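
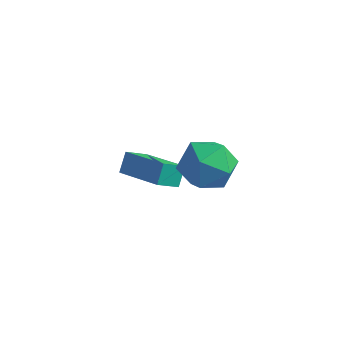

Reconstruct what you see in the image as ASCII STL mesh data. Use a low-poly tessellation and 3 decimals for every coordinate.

solid 
facet normal -0.926 0.248 -0.284
outer loop
vertex -1.843 -2.19 -3.918
vertex -1.915 -1.644 -3.206
vertex -1.456 -1.396 -4.487
endloop
endfacet
facet normal 0.080 -0.606 -0.791
outer loop
vertex 0.415 -1.896 -3.914
vertex -1.843 -2.19 -3.918
vertex -1.456 -1.396 -4.487
endloop
endfacet
facet normal -0.927 0.246 -0.284
outer loop
vertex -1.456 -1.396 -4.487
vertex -1.915 -1.644 -3.206
vertex -1.529 -0.85 -3.776
endloop
endfacet
facet normal 0.368 0.755 -0.542
outer loop
vertex -1.529 -0.85 -3.776
vertex 0.415 -1.896 -3.914
vertex -1.456 -1.396 -4.487
endloop
endfacet
facet normal -0.368 -0.755 0.542
outer loop
vertex -1.843 -2.19 -3.918
vertex -0.044 -2.144 -2.633
vertex -1.915 -1.644 -3.206
endloop
endfacet
facet normal 0.080 -0.607 -0.791
outer loop
vertex 0.029 -2.69 -3.344
vertex -1.843 -2.19 -3.918
vertex 0.415 -1.896 -3.914
endloop
endfacet
facet normal -0.368 -0.755 0.542
outer loop
vertex 0.029 -2.69 -3.344
vertex -0.044 -2.144 -2.633
vertex -1.843 -2.19 -3.918
endloop
endfacet
facet normal -0.080 0.607 0.791
outer loop
vertex -1.915 -1.644 -3.206
vertex -0.044 -2.144 -2.633
vertex -1.529 -0.85 -3.776
endloop
endfacet
facet normal 0.368 0.755 -0.542
outer loop
vertex 0.343 -1.35 -3.202
vertex 0.415 -1.896 -3.914
vertex -1.529 -0.85 -3.776
endloop
endfacet
facet normal -0.081 0.606 0.791
outer loop
vertex -1.529 -0.85 -3.776
vertex -0.044 -2.144 -2.633
vertex 0.343 -1.35 -3.202
endloop
endfacet
facet normal 0.927 -0.247 0.283
outer loop
vertex 0.343 -1.35 -3.202
vertex 0.029 -2.69 -3.344
vertex 0.415 -1.896 -3.914
endloop
endfacet
facet normal 0.926 -0.247 0.285
outer loop
vertex -0.044 -2.144 -2.633
vertex 0.029 -2.69 -3.344
vertex 0.343 -1.35 -3.202
endloop
endfacet
facet normal -0.775 0.518 0.362
outer loop
vertex 2.455 -3.019 0.326
vertex 1.751 -3.708 -0.196
vertex 2.084 -3.935 0.843
endloop
endfacet
facet normal -0.220 0.546 0.809
outer loop
vertex 2.455 -3.019 0.326
vertex 2.084 -3.935 0.843
vertex 3.155 -3.638 0.934
endloop
endfacet
facet normal 0.334 0.825 0.456
outer loop
vertex 2.455 -3.019 0.326
vertex 3.155 -3.638 0.934
vertex 3.483 -3.228 -0.049
endloop
endfacet
facet normal 0.121 0.970 -0.210
outer loop
vertex 2.455 -3.019 0.326
vertex 3.483 -3.228 -0.049
vertex 2.616 -3.271 -0.747
endloop
endfacet
facet normal -0.565 0.780 -0.268
outer loop
vertex 2.455 -3.019 0.326
vertex 2.616 -3.271 -0.747
vertex 1.751 -3.708 -0.196
endloop
endfacet
facet normal -0.050 -0.123 0.991
outer loop
vertex 3.155 -3.638 0.934
vertex 2.084 -3.935 0.843
vertex 2.884 -4.709 0.787
endloop
endfacet
facet normal -0.949 -0.169 0.267
outer loop
vertex 2.084 -3.935 0.843
vertex 1.751 -3.708 -0.196
vertex 2.017 -4.752 0.089
endloop
endfacet
facet normal -0.608 0.257 -0.751
outer loop
vertex 1.751 -3.708 -0.196
vertex 2.616 -3.271 -0.747
vertex 2.345 -4.342 -0.894
endloop
endfacet
facet normal 0.500 0.565 -0.656
outer loop
vertex 2.616 -3.271 -0.747
vertex 3.483 -3.228 -0.049
vertex 3.416 -4.045 -0.803
endloop
endfacet
facet normal 0.846 0.330 0.420
outer loop
vertex 3.483 -3.228 -0.049
vertex 3.155 -3.638 0.934
vertex 3.749 -4.272 0.236
endloop
endfacet
facet normal -0.121 -0.970 0.210
outer loop
vertex 3.045 -4.961 -0.286
vertex 2.884 -4.709 0.787
vertex 2.017 -4.752 0.089
endloop
endfacet
facet normal -0.334 -0.825 -0.456
outer loop
vertex 3.045 -4.961 -0.286
vertex 2.017 -4.752 0.089
vertex 2.345 -4.342 -0.894
endloop
endfacet
facet normal 0.220 -0.546 -0.809
outer loop
vertex 3.045 -4.961 -0.286
vertex 2.345 -4.342 -0.894
vertex 3.416 -4.045 -0.803
endloop
endfacet
facet normal 0.775 -0.518 -0.362
outer loop
vertex 3.045 -4.961 -0.286
vertex 3.416 -4.045 -0.803
vertex 3.749 -4.272 0.236
endloop
endfacet
facet normal 0.565 -0.780 0.268
outer loop
vertex 3.045 -4.961 -0.286
vertex 3.749 -4.272 0.236
vertex 2.884 -4.709 0.787
endloop
endfacet
facet normal -0.500 -0.565 0.656
outer loop
vertex 2.017 -4.752 0.089
vertex 2.884 -4.709 0.787
vertex 2.084 -3.935 0.843
endloop
endfacet
facet normal -0.846 -0.330 -0.420
outer loop
vertex 2.345 -4.342 -0.894
vertex 2.017 -4.752 0.089
vertex 1.751 -3.708 -0.196
endloop
endfacet
facet normal 0.050 0.123 -0.991
outer loop
vertex 3.416 -4.045 -0.803
vertex 2.345 -4.342 -0.894
vertex 2.616 -3.271 -0.747
endloop
endfacet
facet normal 0.949 0.169 -0.267
outer loop
vertex 3.749 -4.272 0.236
vertex 3.416 -4.045 -0.803
vertex 3.483 -3.228 -0.049
endloop
endfacet
facet normal 0.608 -0.257 0.751
outer loop
vertex 2.884 -4.709 0.787
vertex 3.749 -4.272 0.236
vertex 3.155 -3.638 0.934
endloop
endfacet

endsolid


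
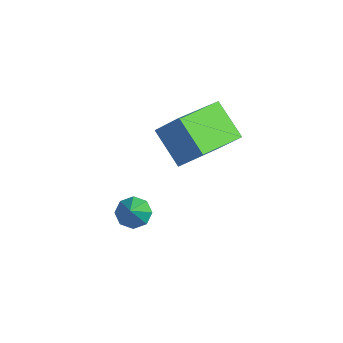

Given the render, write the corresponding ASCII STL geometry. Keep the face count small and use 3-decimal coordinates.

solid 
facet normal -0.431 0.493 -0.756
outer loop
vertex 1.38 -1.502 -2.059
vertex 1.036 -1.171 -1.647
vertex 1.6 -1.096 -1.92
endloop
endfacet
facet normal 0.882 -0.384 -0.274
outer loop
vertex 1.38 -1.502 -2.059
vertex 1.6 -1.096 -1.92
vertex 1.684 -1.909 -0.513
endloop
endfacet
facet normal -0.431 0.492 -0.756
outer loop
vertex 1.6 -1.096 -1.92
vertex 1.036 -1.171 -1.647
vertex 1.489 -0.734 -1.621
endloop
endfacet
facet normal 0.969 0.234 0.077
outer loop
vertex 1.6 -1.096 -1.92
vertex 1.489 -0.734 -1.621
vertex 1.684 -1.909 -0.513
endloop
endfacet
facet normal -0.431 0.492 -0.757
outer loop
vertex 1.489 -0.734 -1.621
vertex 1.036 -1.171 -1.647
vertex 1.113 -0.628 -1.338
endloop
endfacet
facet normal 0.580 0.608 0.543
outer loop
vertex 1.489 -0.734 -1.621
vertex 1.113 -0.628 -1.338
vertex 1.684 -1.909 -0.513
endloop
endfacet
facet normal -0.432 0.492 -0.756
outer loop
vertex 1.113 -0.628 -1.338
vertex 1.036 -1.171 -1.647
vertex 0.692 -0.841 -1.236
endloop
endfacet
facet normal -0.058 0.522 0.851
outer loop
vertex 1.113 -0.628 -1.338
vertex 0.692 -0.841 -1.236
vertex 1.684 -1.909 -0.513
endloop
endfacet
facet normal -0.432 0.492 -0.756
outer loop
vertex 0.692 -0.841 -1.236
vertex 1.036 -1.171 -1.647
vertex 0.473 -1.247 -1.375
endloop
endfacet
facet normal -0.570 0.026 0.821
outer loop
vertex 0.692 -0.841 -1.236
vertex 0.473 -1.247 -1.375
vertex 1.684 -1.909 -0.513
endloop
endfacet
facet normal -0.432 0.492 -0.756
outer loop
vertex 0.473 -1.247 -1.375
vertex 1.036 -1.171 -1.647
vertex 0.584 -1.609 -1.674
endloop
endfacet
facet normal -0.657 -0.590 0.470
outer loop
vertex 0.473 -1.247 -1.375
vertex 0.584 -1.609 -1.674
vertex 1.684 -1.909 -0.513
endloop
endfacet
facet normal -0.431 0.491 -0.757
outer loop
vertex 0.584 -1.609 -1.674
vertex 1.036 -1.171 -1.647
vertex 0.96 -1.715 -1.957
endloop
endfacet
facet normal -0.268 -0.963 0.005
outer loop
vertex 0.584 -1.609 -1.674
vertex 0.96 -1.715 -1.957
vertex 1.684 -1.909 -0.513
endloop
endfacet
facet normal -0.433 0.491 -0.756
outer loop
vertex 0.96 -1.715 -1.957
vertex 1.036 -1.171 -1.647
vertex 1.38 -1.502 -2.059
endloop
endfacet
facet normal 0.371 -0.877 -0.304
outer loop
vertex 0.96 -1.715 -1.957
vertex 1.38 -1.502 -2.059
vertex 1.684 -1.909 -0.513
endloop
endfacet
facet normal -0.789 0.092 0.608
outer loop
vertex 2.04 -0.041 3.437
vertex 1.913 1.882 2.981
vertex 1.221 -0.336 2.419
endloop
endfacet
facet normal 0.064 -0.971 0.230
outer loop
vertex 2.467 -0.482 1.459
vertex 2.04 -0.041 3.437
vertex 1.221 -0.336 2.419
endloop
endfacet
facet normal -0.789 0.092 0.608
outer loop
vertex 1.221 -0.336 2.419
vertex 1.913 1.882 2.981
vertex 1.094 1.586 1.963
endloop
endfacet
facet normal -0.611 -0.221 -0.760
outer loop
vertex 1.094 1.586 1.963
vertex 2.467 -0.482 1.459
vertex 1.221 -0.336 2.419
endloop
endfacet
facet normal 0.611 0.221 0.760
outer loop
vertex 2.04 -0.041 3.437
vertex 3.159 1.736 2.021
vertex 1.913 1.882 2.981
endloop
endfacet
facet normal 0.065 -0.971 0.230
outer loop
vertex 3.286 -0.186 2.477
vertex 2.04 -0.041 3.437
vertex 2.467 -0.482 1.459
endloop
endfacet
facet normal 0.611 0.221 0.760
outer loop
vertex 3.286 -0.186 2.477
vertex 3.159 1.736 2.021
vertex 2.04 -0.041 3.437
endloop
endfacet
facet normal -0.064 0.971 -0.231
outer loop
vertex 1.913 1.882 2.981
vertex 3.159 1.736 2.021
vertex 1.094 1.586 1.963
endloop
endfacet
facet normal -0.611 -0.221 -0.760
outer loop
vertex 2.34 1.441 1.003
vertex 2.467 -0.482 1.459
vertex 1.094 1.586 1.963
endloop
endfacet
facet normal -0.064 0.971 -0.230
outer loop
vertex 1.094 1.586 1.963
vertex 3.159 1.736 2.021
vertex 2.34 1.441 1.003
endloop
endfacet
facet normal 0.789 -0.092 -0.608
outer loop
vertex 2.34 1.441 1.003
vertex 3.286 -0.186 2.477
vertex 2.467 -0.482 1.459
endloop
endfacet
facet normal 0.789 -0.092 -0.608
outer loop
vertex 3.159 1.736 2.021
vertex 3.286 -0.186 2.477
vertex 2.34 1.441 1.003
endloop
endfacet

endsolid


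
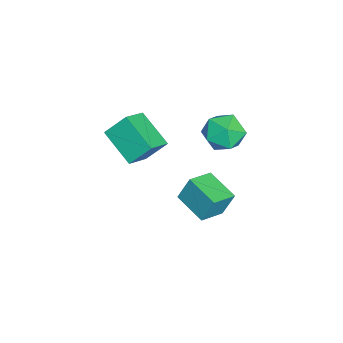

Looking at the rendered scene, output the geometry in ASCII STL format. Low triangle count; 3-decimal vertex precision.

solid 
facet normal -0.579 -0.643 0.501
outer loop
vertex 3.192 -3.95 3.352
vertex 3.041 -2.913 4.508
vertex 1.929 -3.356 2.655
endloop
endfacet
facet normal 0.096 -0.665 -0.741
outer loop
vertex 3.179 -1.967 1.572
vertex 3.192 -3.95 3.352
vertex 1.929 -3.356 2.655
endloop
endfacet
facet normal -0.579 -0.643 0.501
outer loop
vertex 1.929 -3.356 2.655
vertex 3.041 -2.913 4.508
vertex 1.778 -2.32 3.811
endloop
endfacet
facet normal -0.810 0.380 -0.447
outer loop
vertex 1.778 -2.32 3.811
vertex 3.179 -1.967 1.572
vertex 1.929 -3.356 2.655
endloop
endfacet
facet normal 0.810 -0.380 0.447
outer loop
vertex 3.192 -3.95 3.352
vertex 4.291 -1.524 3.425
vertex 3.041 -2.913 4.508
endloop
endfacet
facet normal 0.097 -0.664 -0.741
outer loop
vertex 4.442 -2.56 2.269
vertex 3.192 -3.95 3.352
vertex 3.179 -1.967 1.572
endloop
endfacet
facet normal 0.810 -0.380 0.447
outer loop
vertex 4.442 -2.56 2.269
vertex 4.291 -1.524 3.425
vertex 3.192 -3.95 3.352
endloop
endfacet
facet normal -0.097 0.665 0.741
outer loop
vertex 3.041 -2.913 4.508
vertex 4.291 -1.524 3.425
vertex 1.778 -2.32 3.811
endloop
endfacet
facet normal -0.810 0.380 -0.447
outer loop
vertex 3.028 -0.93 2.728
vertex 3.179 -1.967 1.572
vertex 1.778 -2.32 3.811
endloop
endfacet
facet normal -0.097 0.664 0.741
outer loop
vertex 1.778 -2.32 3.811
vertex 4.291 -1.524 3.425
vertex 3.028 -0.93 2.728
endloop
endfacet
facet normal 0.579 0.643 -0.501
outer loop
vertex 3.028 -0.93 2.728
vertex 4.442 -2.56 2.269
vertex 3.179 -1.967 1.572
endloop
endfacet
facet normal 0.579 0.643 -0.501
outer loop
vertex 4.291 -1.524 3.425
vertex 4.442 -2.56 2.269
vertex 3.028 -0.93 2.728
endloop
endfacet
facet normal -0.443 0.803 0.398
outer loop
vertex 1.091 2.304 2.882
vertex 1.526 2.005 3.97
vertex 2.168 2.722 3.238
endloop
endfacet
facet normal -0.265 0.922 -0.282
outer loop
vertex 1.091 2.304 2.882
vertex 2.168 2.722 3.238
vertex 2.016 2.331 2.104
endloop
endfacet
facet normal -0.589 0.430 -0.685
outer loop
vertex 1.091 2.304 2.882
vertex 2.016 2.331 2.104
vertex 1.28 1.372 2.135
endloop
endfacet
facet normal -0.967 0.007 -0.253
outer loop
vertex 1.091 2.304 2.882
vertex 1.28 1.372 2.135
vertex 0.977 1.171 3.289
endloop
endfacet
facet normal -0.878 0.238 0.416
outer loop
vertex 1.091 2.304 2.882
vertex 0.977 1.171 3.289
vertex 1.526 2.005 3.97
endloop
endfacet
facet normal 0.440 0.829 -0.345
outer loop
vertex 2.016 2.331 2.104
vertex 2.168 2.722 3.238
vertex 3.023 2.049 2.711
endloop
endfacet
facet normal 0.150 0.637 0.756
outer loop
vertex 2.168 2.722 3.238
vertex 1.526 2.005 3.97
vertex 2.72 1.848 3.865
endloop
endfacet
facet normal -0.552 -0.279 0.786
outer loop
vertex 1.526 2.005 3.97
vertex 0.977 1.171 3.289
vertex 1.984 0.889 3.896
endloop
endfacet
facet normal -0.697 -0.653 -0.297
outer loop
vertex 0.977 1.171 3.289
vertex 1.28 1.372 2.135
vertex 1.832 0.498 2.762
endloop
endfacet
facet normal -0.083 0.032 -0.996
outer loop
vertex 1.28 1.372 2.135
vertex 2.016 2.331 2.104
vertex 2.474 1.215 2.03
endloop
endfacet
facet normal 0.967 -0.007 0.253
outer loop
vertex 2.909 0.916 3.118
vertex 3.023 2.049 2.711
vertex 2.72 1.848 3.865
endloop
endfacet
facet normal 0.589 -0.430 0.685
outer loop
vertex 2.909 0.916 3.118
vertex 2.72 1.848 3.865
vertex 1.984 0.889 3.896
endloop
endfacet
facet normal 0.265 -0.922 0.282
outer loop
vertex 2.909 0.916 3.118
vertex 1.984 0.889 3.896
vertex 1.832 0.498 2.762
endloop
endfacet
facet normal 0.443 -0.803 -0.398
outer loop
vertex 2.909 0.916 3.118
vertex 1.832 0.498 2.762
vertex 2.474 1.215 2.03
endloop
endfacet
facet normal 0.878 -0.238 -0.416
outer loop
vertex 2.909 0.916 3.118
vertex 2.474 1.215 2.03
vertex 3.023 2.049 2.711
endloop
endfacet
facet normal 0.697 0.653 0.297
outer loop
vertex 2.72 1.848 3.865
vertex 3.023 2.049 2.711
vertex 2.168 2.722 3.238
endloop
endfacet
facet normal 0.083 -0.032 0.996
outer loop
vertex 1.984 0.889 3.896
vertex 2.72 1.848 3.865
vertex 1.526 2.005 3.97
endloop
endfacet
facet normal -0.440 -0.829 0.345
outer loop
vertex 1.832 0.498 2.762
vertex 1.984 0.889 3.896
vertex 0.977 1.171 3.289
endloop
endfacet
facet normal -0.150 -0.637 -0.756
outer loop
vertex 2.474 1.215 2.03
vertex 1.832 0.498 2.762
vertex 1.28 1.372 2.135
endloop
endfacet
facet normal 0.552 0.279 -0.786
outer loop
vertex 3.023 2.049 2.711
vertex 2.474 1.215 2.03
vertex 2.016 2.331 2.104
endloop
endfacet
facet normal -0.649 -0.711 0.269
outer loop
vertex 1.666 -0.06 -1.212
vertex 0.519 0.832 -1.623
vertex 1.721 -0.651 -2.644
endloop
endfacet
facet normal 0.760 -0.590 0.273
outer loop
vertex 2.961 0.708 -3.157
vertex 1.666 -0.06 -1.212
vertex 1.721 -0.651 -2.644
endloop
endfacet
facet normal -0.649 -0.711 0.269
outer loop
vertex 1.721 -0.651 -2.644
vertex 0.519 0.832 -1.623
vertex 0.574 0.241 -3.055
endloop
endfacet
facet normal 0.035 -0.381 -0.924
outer loop
vertex 0.574 0.241 -3.055
vertex 2.961 0.708 -3.157
vertex 1.721 -0.651 -2.644
endloop
endfacet
facet normal -0.035 0.381 0.924
outer loop
vertex 1.666 -0.06 -1.212
vertex 1.759 2.191 -2.136
vertex 0.519 0.832 -1.623
endloop
endfacet
facet normal 0.760 -0.590 0.273
outer loop
vertex 2.906 1.299 -1.725
vertex 1.666 -0.06 -1.212
vertex 2.961 0.708 -3.157
endloop
endfacet
facet normal -0.035 0.381 0.924
outer loop
vertex 2.906 1.299 -1.725
vertex 1.759 2.191 -2.136
vertex 1.666 -0.06 -1.212
endloop
endfacet
facet normal -0.760 0.590 -0.273
outer loop
vertex 0.519 0.832 -1.623
vertex 1.759 2.191 -2.136
vertex 0.574 0.241 -3.055
endloop
endfacet
facet normal 0.035 -0.381 -0.924
outer loop
vertex 1.814 1.6 -3.568
vertex 2.961 0.708 -3.157
vertex 0.574 0.241 -3.055
endloop
endfacet
facet normal -0.760 0.590 -0.273
outer loop
vertex 0.574 0.241 -3.055
vertex 1.759 2.191 -2.136
vertex 1.814 1.6 -3.568
endloop
endfacet
facet normal 0.649 0.711 -0.269
outer loop
vertex 1.814 1.6 -3.568
vertex 2.906 1.299 -1.725
vertex 2.961 0.708 -3.157
endloop
endfacet
facet normal 0.649 0.711 -0.269
outer loop
vertex 1.759 2.191 -2.136
vertex 2.906 1.299 -1.725
vertex 1.814 1.6 -3.568
endloop
endfacet

endsolid


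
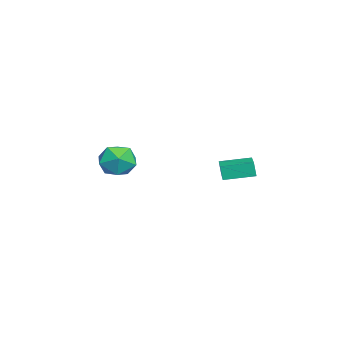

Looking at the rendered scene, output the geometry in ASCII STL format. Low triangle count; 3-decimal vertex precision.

solid 
facet normal 0.405 0.149 0.902
outer loop
vertex -0.819 -3.194 -2.914
vertex -0.592 -4.293 -2.835
vertex 0.164 -3.594 -3.29
endloop
endfacet
facet normal 0.483 0.726 0.490
outer loop
vertex -0.819 -3.194 -2.914
vertex 0.164 -3.594 -3.29
vertex -0.394 -2.82 -3.887
endloop
endfacet
facet normal -0.167 0.943 0.289
outer loop
vertex -0.819 -3.194 -2.914
vertex -0.394 -2.82 -3.887
vertex -1.494 -3.041 -3.802
endloop
endfacet
facet normal -0.646 0.500 0.577
outer loop
vertex -0.819 -3.194 -2.914
vertex -1.494 -3.041 -3.802
vertex -1.616 -3.951 -3.151
endloop
endfacet
facet normal -0.292 0.008 0.956
outer loop
vertex -0.819 -3.194 -2.914
vertex -1.616 -3.951 -3.151
vertex -0.592 -4.293 -2.835
endloop
endfacet
facet normal 0.841 0.532 -0.096
outer loop
vertex -0.394 -2.82 -3.887
vertex 0.164 -3.594 -3.29
vertex 0.096 -3.689 -4.409
endloop
endfacet
facet normal 0.715 -0.402 0.572
outer loop
vertex 0.164 -3.594 -3.29
vertex -0.592 -4.293 -2.835
vertex -0.026 -4.599 -3.758
endloop
endfacet
facet normal -0.413 -0.629 0.659
outer loop
vertex -0.592 -4.293 -2.835
vertex -1.616 -3.951 -3.151
vertex -1.126 -4.82 -3.673
endloop
endfacet
facet normal -0.985 0.165 0.046
outer loop
vertex -1.616 -3.951 -3.151
vertex -1.494 -3.041 -3.802
vertex -1.684 -4.046 -4.27
endloop
endfacet
facet normal -0.210 0.882 -0.421
outer loop
vertex -1.494 -3.041 -3.802
vertex -0.394 -2.82 -3.887
vertex -0.928 -3.347 -4.725
endloop
endfacet
facet normal 0.646 -0.500 -0.577
outer loop
vertex -0.701 -4.446 -4.646
vertex 0.096 -3.689 -4.409
vertex -0.026 -4.599 -3.758
endloop
endfacet
facet normal 0.167 -0.943 -0.289
outer loop
vertex -0.701 -4.446 -4.646
vertex -0.026 -4.599 -3.758
vertex -1.126 -4.82 -3.673
endloop
endfacet
facet normal -0.483 -0.726 -0.490
outer loop
vertex -0.701 -4.446 -4.646
vertex -1.126 -4.82 -3.673
vertex -1.684 -4.046 -4.27
endloop
endfacet
facet normal -0.405 -0.149 -0.902
outer loop
vertex -0.701 -4.446 -4.646
vertex -1.684 -4.046 -4.27
vertex -0.928 -3.347 -4.725
endloop
endfacet
facet normal 0.292 -0.008 -0.956
outer loop
vertex -0.701 -4.446 -4.646
vertex -0.928 -3.347 -4.725
vertex 0.096 -3.689 -4.409
endloop
endfacet
facet normal 0.985 -0.165 -0.046
outer loop
vertex -0.026 -4.599 -3.758
vertex 0.096 -3.689 -4.409
vertex 0.164 -3.594 -3.29
endloop
endfacet
facet normal 0.210 -0.882 0.421
outer loop
vertex -1.126 -4.82 -3.673
vertex -0.026 -4.599 -3.758
vertex -0.592 -4.293 -2.835
endloop
endfacet
facet normal -0.841 -0.532 0.096
outer loop
vertex -1.684 -4.046 -4.27
vertex -1.126 -4.82 -3.673
vertex -1.616 -3.951 -3.151
endloop
endfacet
facet normal -0.715 0.402 -0.572
outer loop
vertex -0.928 -3.347 -4.725
vertex -1.684 -4.046 -4.27
vertex -1.494 -3.041 -3.802
endloop
endfacet
facet normal 0.413 0.629 -0.659
outer loop
vertex 0.096 -3.689 -4.409
vertex -0.928 -3.347 -4.725
vertex -0.394 -2.82 -3.887
endloop
endfacet
facet normal -0.974 -0.154 -0.165
outer loop
vertex 0.53 1.336 -3.076
vertex 0.245 2.894 -2.848
vertex 0.646 1.478 -3.896
endloop
endfacet
facet normal 0.178 -0.974 -0.143
outer loop
vertex 2.215 1.726 -3.632
vertex 0.53 1.336 -3.076
vertex 0.646 1.478 -3.896
endloop
endfacet
facet normal -0.974 -0.154 -0.164
outer loop
vertex 0.646 1.478 -3.896
vertex 0.245 2.894 -2.848
vertex 0.361 3.035 -3.668
endloop
endfacet
facet normal 0.138 0.168 -0.976
outer loop
vertex 0.361 3.035 -3.668
vertex 2.215 1.726 -3.632
vertex 0.646 1.478 -3.896
endloop
endfacet
facet normal -0.138 -0.168 0.976
outer loop
vertex 0.53 1.336 -3.076
vertex 1.814 3.142 -2.584
vertex 0.245 2.894 -2.848
endloop
endfacet
facet normal 0.178 -0.974 -0.142
outer loop
vertex 2.099 1.585 -2.812
vertex 0.53 1.336 -3.076
vertex 2.215 1.726 -3.632
endloop
endfacet
facet normal -0.138 -0.168 0.976
outer loop
vertex 2.099 1.585 -2.812
vertex 1.814 3.142 -2.584
vertex 0.53 1.336 -3.076
endloop
endfacet
facet normal -0.178 0.974 0.142
outer loop
vertex 0.245 2.894 -2.848
vertex 1.814 3.142 -2.584
vertex 0.361 3.035 -3.668
endloop
endfacet
facet normal 0.138 0.168 -0.976
outer loop
vertex 1.93 3.284 -3.404
vertex 2.215 1.726 -3.632
vertex 0.361 3.035 -3.668
endloop
endfacet
facet normal -0.179 0.973 0.143
outer loop
vertex 0.361 3.035 -3.668
vertex 1.814 3.142 -2.584
vertex 1.93 3.284 -3.404
endloop
endfacet
facet normal 0.974 0.154 0.164
outer loop
vertex 1.93 3.284 -3.404
vertex 2.099 1.585 -2.812
vertex 2.215 1.726 -3.632
endloop
endfacet
facet normal 0.974 0.154 0.165
outer loop
vertex 1.814 3.142 -2.584
vertex 2.099 1.585 -2.812
vertex 1.93 3.284 -3.404
endloop
endfacet

endsolid


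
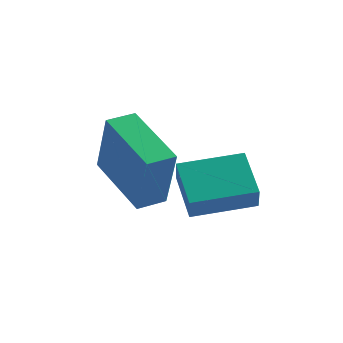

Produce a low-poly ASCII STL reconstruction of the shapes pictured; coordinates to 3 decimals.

solid 
facet normal -0.680 -0.732 -0.044
outer loop
vertex -1.343 -1.826 2.93
vertex -2.763 -0.548 3.586
vertex -1.754 -1.333 1.078
endloop
endfacet
facet normal 0.703 -0.632 -0.324
outer loop
vertex -1.197 -0.732 1.114
vertex -1.343 -1.826 2.93
vertex -1.754 -1.333 1.078
endloop
endfacet
facet normal -0.680 -0.732 -0.044
outer loop
vertex -1.754 -1.333 1.078
vertex -2.763 -0.548 3.586
vertex -3.174 -0.055 1.734
endloop
endfacet
facet normal -0.210 0.251 -0.945
outer loop
vertex -3.174 -0.055 1.734
vertex -1.197 -0.732 1.114
vertex -1.754 -1.333 1.078
endloop
endfacet
facet normal 0.210 -0.251 0.945
outer loop
vertex -1.343 -1.826 2.93
vertex -2.206 0.053 3.622
vertex -2.763 -0.548 3.586
endloop
endfacet
facet normal 0.703 -0.632 -0.324
outer loop
vertex -0.786 -1.225 2.966
vertex -1.343 -1.826 2.93
vertex -1.197 -0.732 1.114
endloop
endfacet
facet normal 0.210 -0.251 0.945
outer loop
vertex -0.786 -1.225 2.966
vertex -2.206 0.053 3.622
vertex -1.343 -1.826 2.93
endloop
endfacet
facet normal -0.703 0.632 0.324
outer loop
vertex -2.763 -0.548 3.586
vertex -2.206 0.053 3.622
vertex -3.174 -0.055 1.734
endloop
endfacet
facet normal -0.210 0.251 -0.945
outer loop
vertex -2.617 0.546 1.77
vertex -1.197 -0.732 1.114
vertex -3.174 -0.055 1.734
endloop
endfacet
facet normal -0.703 0.632 0.324
outer loop
vertex -3.174 -0.055 1.734
vertex -2.206 0.053 3.622
vertex -2.617 0.546 1.77
endloop
endfacet
facet normal 0.680 0.732 0.044
outer loop
vertex -2.617 0.546 1.77
vertex -0.786 -1.225 2.966
vertex -1.197 -0.732 1.114
endloop
endfacet
facet normal 0.680 0.732 0.044
outer loop
vertex -2.206 0.053 3.622
vertex -0.786 -1.225 2.966
vertex -2.617 0.546 1.77
endloop
endfacet
facet normal -0.446 0.741 0.502
outer loop
vertex -1.276 0.403 1.808
vertex 0.272 1.191 2.02
vertex -1.395 0.836 1.063
endloop
endfacet
facet normal -0.884 -0.451 -0.121
outer loop
vertex -0.752 -0.231 0.34
vertex -1.276 0.403 1.808
vertex -1.395 0.836 1.063
endloop
endfacet
facet normal -0.446 0.741 0.502
outer loop
vertex -1.395 0.836 1.063
vertex 0.272 1.191 2.02
vertex 0.153 1.624 1.275
endloop
endfacet
facet normal -0.136 0.498 -0.856
outer loop
vertex 0.153 1.624 1.275
vertex -0.752 -0.231 0.34
vertex -1.395 0.836 1.063
endloop
endfacet
facet normal 0.136 -0.498 0.856
outer loop
vertex -1.276 0.403 1.808
vertex 0.915 0.124 1.297
vertex 0.272 1.191 2.02
endloop
endfacet
facet normal -0.884 -0.451 -0.121
outer loop
vertex -0.633 -0.664 1.085
vertex -1.276 0.403 1.808
vertex -0.752 -0.231 0.34
endloop
endfacet
facet normal 0.136 -0.498 0.856
outer loop
vertex -0.633 -0.664 1.085
vertex 0.915 0.124 1.297
vertex -1.276 0.403 1.808
endloop
endfacet
facet normal 0.884 0.451 0.121
outer loop
vertex 0.272 1.191 2.02
vertex 0.915 0.124 1.297
vertex 0.153 1.624 1.275
endloop
endfacet
facet normal -0.136 0.498 -0.856
outer loop
vertex 0.796 0.557 0.552
vertex -0.752 -0.231 0.34
vertex 0.153 1.624 1.275
endloop
endfacet
facet normal 0.884 0.451 0.121
outer loop
vertex 0.153 1.624 1.275
vertex 0.915 0.124 1.297
vertex 0.796 0.557 0.552
endloop
endfacet
facet normal 0.446 -0.741 -0.502
outer loop
vertex 0.796 0.557 0.552
vertex -0.633 -0.664 1.085
vertex -0.752 -0.231 0.34
endloop
endfacet
facet normal 0.446 -0.741 -0.502
outer loop
vertex 0.915 0.124 1.297
vertex -0.633 -0.664 1.085
vertex 0.796 0.557 0.552
endloop
endfacet

endsolid


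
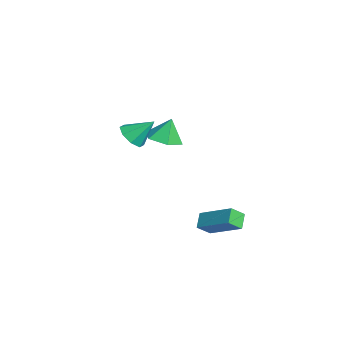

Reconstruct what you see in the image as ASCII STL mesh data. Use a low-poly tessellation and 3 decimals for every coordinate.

solid 
facet normal -0.653 -0.590 -0.475
outer loop
vertex 2.096 1.202 -4.236
vertex 1.44 1.49 -3.691
vertex 1.907 1.885 -4.824
endloop
endfacet
facet normal 0.729 -0.320 -0.606
outer loop
vertex 3.22 3.07 -3.869
vertex 2.096 1.202 -4.236
vertex 1.907 1.885 -4.824
endloop
endfacet
facet normal -0.653 -0.590 -0.475
outer loop
vertex 1.907 1.885 -4.824
vertex 1.44 1.49 -3.691
vertex 1.251 2.173 -4.279
endloop
endfacet
facet normal -0.205 0.742 -0.639
outer loop
vertex 1.251 2.173 -4.279
vertex 3.22 3.07 -3.869
vertex 1.907 1.885 -4.824
endloop
endfacet
facet normal 0.205 -0.742 0.639
outer loop
vertex 2.096 1.202 -4.236
vertex 2.753 2.675 -2.736
vertex 1.44 1.49 -3.691
endloop
endfacet
facet normal 0.729 -0.320 -0.606
outer loop
vertex 3.409 2.387 -3.281
vertex 2.096 1.202 -4.236
vertex 3.22 3.07 -3.869
endloop
endfacet
facet normal 0.205 -0.742 0.639
outer loop
vertex 3.409 2.387 -3.281
vertex 2.753 2.675 -2.736
vertex 2.096 1.202 -4.236
endloop
endfacet
facet normal -0.729 0.320 0.606
outer loop
vertex 1.44 1.49 -3.691
vertex 2.753 2.675 -2.736
vertex 1.251 2.173 -4.279
endloop
endfacet
facet normal -0.205 0.742 -0.639
outer loop
vertex 2.564 3.358 -3.324
vertex 3.22 3.07 -3.869
vertex 1.251 2.173 -4.279
endloop
endfacet
facet normal -0.729 0.320 0.606
outer loop
vertex 1.251 2.173 -4.279
vertex 2.753 2.675 -2.736
vertex 2.564 3.358 -3.324
endloop
endfacet
facet normal 0.653 0.590 0.475
outer loop
vertex 2.564 3.358 -3.324
vertex 3.409 2.387 -3.281
vertex 3.22 3.07 -3.869
endloop
endfacet
facet normal 0.653 0.590 0.475
outer loop
vertex 2.753 2.675 -2.736
vertex 3.409 2.387 -3.281
vertex 2.564 3.358 -3.324
endloop
endfacet
facet normal -0.194 -0.702 -0.685
outer loop
vertex 2.212 -2.251 2.392
vertex 1.754 -1.741 1.999
vertex 2.52 -1.934 1.98
endloop
endfacet
facet normal 0.833 -0.103 0.543
outer loop
vertex 2.212 -2.251 2.392
vertex 2.52 -1.934 1.98
vertex 2.026 -0.759 2.961
endloop
endfacet
facet normal -0.194 -0.700 -0.687
outer loop
vertex 2.52 -1.934 1.98
vertex 1.754 -1.741 1.999
vertex 2.38 -1.503 1.58
endloop
endfacet
facet normal 0.935 0.351 0.051
outer loop
vertex 2.52 -1.934 1.98
vertex 2.38 -1.503 1.58
vertex 2.026 -0.759 2.961
endloop
endfacet
facet normal -0.194 -0.700 -0.687
outer loop
vertex 2.38 -1.503 1.58
vertex 1.754 -1.741 1.999
vertex 1.874 -1.211 1.425
endloop
endfacet
facet normal 0.543 0.789 -0.286
outer loop
vertex 2.38 -1.503 1.58
vertex 1.874 -1.211 1.425
vertex 2.026 -0.759 2.961
endloop
endfacet
facet normal -0.194 -0.700 -0.687
outer loop
vertex 1.874 -1.211 1.425
vertex 1.754 -1.741 1.999
vertex 1.297 -1.23 1.607
endloop
endfacet
facet normal -0.117 0.956 -0.270
outer loop
vertex 1.874 -1.211 1.425
vertex 1.297 -1.23 1.607
vertex 2.026 -0.759 2.961
endloop
endfacet
facet normal -0.195 -0.701 -0.686
outer loop
vertex 1.297 -1.23 1.607
vertex 1.754 -1.741 1.999
vertex 0.989 -1.547 2.018
endloop
endfacet
facet normal -0.653 0.752 0.090
outer loop
vertex 1.297 -1.23 1.607
vertex 0.989 -1.547 2.018
vertex 2.026 -0.759 2.961
endloop
endfacet
facet normal -0.195 -0.701 -0.686
outer loop
vertex 0.989 -1.547 2.018
vertex 1.754 -1.741 1.999
vertex 1.129 -1.978 2.419
endloop
endfacet
facet normal -0.756 0.297 0.583
outer loop
vertex 0.989 -1.547 2.018
vertex 1.129 -1.978 2.419
vertex 2.026 -0.759 2.961
endloop
endfacet
facet normal -0.195 -0.701 -0.686
outer loop
vertex 1.129 -1.978 2.419
vertex 1.754 -1.741 1.999
vertex 1.635 -2.27 2.573
endloop
endfacet
facet normal -0.363 -0.143 0.921
outer loop
vertex 1.129 -1.978 2.419
vertex 1.635 -2.27 2.573
vertex 2.026 -0.759 2.961
endloop
endfacet
facet normal -0.192 -0.701 -0.686
outer loop
vertex 1.635 -2.27 2.573
vertex 1.754 -1.741 1.999
vertex 2.212 -2.251 2.392
endloop
endfacet
facet normal 0.294 -0.308 0.905
outer loop
vertex 1.635 -2.27 2.573
vertex 2.212 -2.251 2.392
vertex 2.026 -0.759 2.961
endloop
endfacet
facet normal 0.077 -0.315 -0.946
outer loop
vertex -0.274 0.325 0.103
vertex -1.25 0.336 0.02
vertex -0.73 1.136 -0.204
endloop
endfacet
facet normal 0.694 0.561 0.450
outer loop
vertex -0.274 0.325 0.103
vertex -0.73 1.136 -0.204
vertex -1.35 0.744 1.24
endloop
endfacet
facet normal 0.078 -0.315 -0.946
outer loop
vertex -0.73 1.136 -0.204
vertex -1.25 0.336 0.02
vertex -1.706 1.148 -0.288
endloop
endfacet
facet normal -0.010 0.966 0.258
outer loop
vertex -0.73 1.136 -0.204
vertex -1.706 1.148 -0.288
vertex -1.35 0.744 1.24
endloop
endfacet
facet normal 0.076 -0.316 -0.946
outer loop
vertex -1.706 1.148 -0.288
vertex -1.25 0.336 0.02
vertex -2.227 0.348 -0.063
endloop
endfacet
facet normal -0.747 0.579 0.327
outer loop
vertex -1.706 1.148 -0.288
vertex -2.227 0.348 -0.063
vertex -1.35 0.744 1.24
endloop
endfacet
facet normal 0.076 -0.315 -0.946
outer loop
vertex -2.227 0.348 -0.063
vertex -1.25 0.336 0.02
vertex -1.771 -0.463 0.244
endloop
endfacet
facet normal -0.779 -0.215 0.589
outer loop
vertex -2.227 0.348 -0.063
vertex -1.771 -0.463 0.244
vertex -1.35 0.744 1.24
endloop
endfacet
facet normal 0.078 -0.316 -0.946
outer loop
vertex -1.771 -0.463 0.244
vertex -1.25 0.336 0.02
vertex -0.795 -0.475 0.328
endloop
endfacet
facet normal -0.075 -0.619 0.782
outer loop
vertex -1.771 -0.463 0.244
vertex -0.795 -0.475 0.328
vertex -1.35 0.744 1.24
endloop
endfacet
facet normal 0.077 -0.316 -0.946
outer loop
vertex -0.795 -0.475 0.328
vertex -1.25 0.336 0.02
vertex -0.274 0.325 0.103
endloop
endfacet
facet normal 0.663 -0.231 0.712
outer loop
vertex -0.795 -0.475 0.328
vertex -0.274 0.325 0.103
vertex -1.35 0.744 1.24
endloop
endfacet

endsolid


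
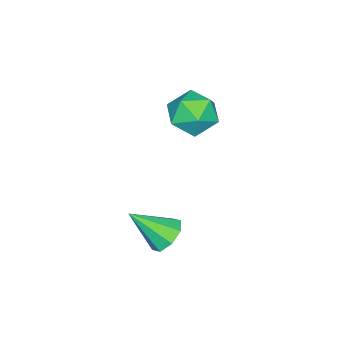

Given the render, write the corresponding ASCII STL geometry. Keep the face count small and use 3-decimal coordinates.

solid 
facet normal -0.951 -0.280 0.134
outer loop
vertex -4.044 -2.912 3.418
vertex -3.777 -4.042 2.952
vertex -3.666 -3.83 4.18
endloop
endfacet
facet normal -0.756 0.204 0.621
outer loop
vertex -4.044 -2.912 3.418
vertex -3.666 -3.83 4.18
vertex -3.226 -2.669 4.334
endloop
endfacet
facet normal -0.545 0.792 0.276
outer loop
vertex -4.044 -2.912 3.418
vertex -3.226 -2.669 4.334
vertex -3.065 -2.163 3.201
endloop
endfacet
facet normal -0.608 0.671 -0.424
outer loop
vertex -4.044 -2.912 3.418
vertex -3.065 -2.163 3.201
vertex -3.406 -3.011 2.347
endloop
endfacet
facet normal -0.859 0.008 -0.512
outer loop
vertex -4.044 -2.912 3.418
vertex -3.406 -3.011 2.347
vertex -3.777 -4.042 2.952
endloop
endfacet
facet normal -0.196 -0.056 0.979
outer loop
vertex -3.226 -2.669 4.334
vertex -3.666 -3.83 4.18
vertex -2.454 -3.649 4.433
endloop
endfacet
facet normal -0.510 -0.838 0.191
outer loop
vertex -3.666 -3.83 4.18
vertex -3.777 -4.042 2.952
vertex -2.795 -4.497 3.579
endloop
endfacet
facet normal -0.362 -0.371 -0.855
outer loop
vertex -3.777 -4.042 2.952
vertex -3.406 -3.011 2.347
vertex -2.634 -3.991 2.446
endloop
endfacet
facet normal 0.044 0.700 -0.713
outer loop
vertex -3.406 -3.011 2.347
vertex -3.065 -2.163 3.201
vertex -2.194 -2.83 2.6
endloop
endfacet
facet normal 0.146 0.895 0.421
outer loop
vertex -3.065 -2.163 3.201
vertex -3.226 -2.669 4.334
vertex -2.083 -2.618 3.828
endloop
endfacet
facet normal 0.608 -0.671 0.424
outer loop
vertex -1.816 -3.748 3.362
vertex -2.454 -3.649 4.433
vertex -2.795 -4.497 3.579
endloop
endfacet
facet normal 0.545 -0.792 -0.276
outer loop
vertex -1.816 -3.748 3.362
vertex -2.795 -4.497 3.579
vertex -2.634 -3.991 2.446
endloop
endfacet
facet normal 0.756 -0.204 -0.621
outer loop
vertex -1.816 -3.748 3.362
vertex -2.634 -3.991 2.446
vertex -2.194 -2.83 2.6
endloop
endfacet
facet normal 0.951 0.280 -0.134
outer loop
vertex -1.816 -3.748 3.362
vertex -2.194 -2.83 2.6
vertex -2.083 -2.618 3.828
endloop
endfacet
facet normal 0.859 -0.008 0.512
outer loop
vertex -1.816 -3.748 3.362
vertex -2.083 -2.618 3.828
vertex -2.454 -3.649 4.433
endloop
endfacet
facet normal -0.044 -0.700 0.713
outer loop
vertex -2.795 -4.497 3.579
vertex -2.454 -3.649 4.433
vertex -3.666 -3.83 4.18
endloop
endfacet
facet normal -0.146 -0.895 -0.421
outer loop
vertex -2.634 -3.991 2.446
vertex -2.795 -4.497 3.579
vertex -3.777 -4.042 2.952
endloop
endfacet
facet normal 0.196 0.056 -0.979
outer loop
vertex -2.194 -2.83 2.6
vertex -2.634 -3.991 2.446
vertex -3.406 -3.011 2.347
endloop
endfacet
facet normal 0.510 0.838 -0.191
outer loop
vertex -2.083 -2.618 3.828
vertex -2.194 -2.83 2.6
vertex -3.065 -2.163 3.201
endloop
endfacet
facet normal 0.362 0.371 0.855
outer loop
vertex -2.454 -3.649 4.433
vertex -2.083 -2.618 3.828
vertex -3.226 -2.669 4.334
endloop
endfacet
facet normal -0.331 0.667 -0.667
outer loop
vertex 2.602 -2.171 -0.699
vertex 2.009 -1.833 -0.067
vertex 2.886 -1.644 -0.313
endloop
endfacet
facet normal 0.917 -0.337 -0.215
outer loop
vertex 2.602 -2.171 -0.699
vertex 2.886 -1.644 -0.313
vertex 2.691 -3.207 1.307
endloop
endfacet
facet normal -0.331 0.667 -0.667
outer loop
vertex 2.886 -1.644 -0.313
vertex 2.009 -1.833 -0.067
vertex 2.656 -1.228 0.217
endloop
endfacet
facet normal 0.946 0.169 0.277
outer loop
vertex 2.886 -1.644 -0.313
vertex 2.656 -1.228 0.217
vertex 2.691 -3.207 1.307
endloop
endfacet
facet normal -0.331 0.667 -0.668
outer loop
vertex 2.656 -1.228 0.217
vertex 2.009 -1.833 -0.067
vertex 2.048 -1.166 0.58
endloop
endfacet
facet normal 0.495 0.426 0.757
outer loop
vertex 2.656 -1.228 0.217
vertex 2.048 -1.166 0.58
vertex 2.691 -3.207 1.307
endloop
endfacet
facet normal -0.331 0.667 -0.667
outer loop
vertex 2.048 -1.166 0.58
vertex 2.009 -1.833 -0.067
vertex 1.416 -1.495 0.565
endloop
endfacet
facet normal -0.170 0.283 0.944
outer loop
vertex 2.048 -1.166 0.58
vertex 1.416 -1.495 0.565
vertex 2.691 -3.207 1.307
endloop
endfacet
facet normal -0.330 0.668 -0.667
outer loop
vertex 1.416 -1.495 0.565
vertex 2.009 -1.833 -0.067
vertex 1.132 -2.021 0.179
endloop
endfacet
facet normal -0.662 -0.177 0.728
outer loop
vertex 1.416 -1.495 0.565
vertex 1.132 -2.021 0.179
vertex 2.691 -3.207 1.307
endloop
endfacet
facet normal -0.330 0.668 -0.667
outer loop
vertex 1.132 -2.021 0.179
vertex 2.009 -1.833 -0.067
vertex 1.362 -2.437 -0.351
endloop
endfacet
facet normal -0.691 -0.683 0.236
outer loop
vertex 1.132 -2.021 0.179
vertex 1.362 -2.437 -0.351
vertex 2.691 -3.207 1.307
endloop
endfacet
facet normal -0.331 0.668 -0.667
outer loop
vertex 1.362 -2.437 -0.351
vertex 2.009 -1.833 -0.067
vertex 1.971 -2.499 -0.715
endloop
endfacet
facet normal -0.241 -0.940 -0.243
outer loop
vertex 1.362 -2.437 -0.351
vertex 1.971 -2.499 -0.715
vertex 2.691 -3.207 1.307
endloop
endfacet
facet normal -0.330 0.668 -0.667
outer loop
vertex 1.971 -2.499 -0.715
vertex 2.009 -1.833 -0.067
vertex 2.602 -2.171 -0.699
endloop
endfacet
facet normal 0.425 -0.796 -0.430
outer loop
vertex 1.971 -2.499 -0.715
vertex 2.602 -2.171 -0.699
vertex 2.691 -3.207 1.307
endloop
endfacet

endsolid


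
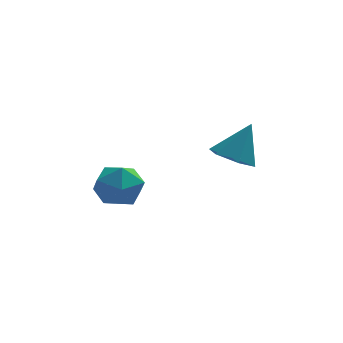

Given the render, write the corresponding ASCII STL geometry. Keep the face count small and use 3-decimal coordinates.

solid 
facet normal 0.012 0.953 0.301
outer loop
vertex -2.056 0.988 1.656
vertex -2.343 0.787 2.303
vertex -1.612 0.806 2.214
endloop
endfacet
facet normal 0.540 0.826 -0.161
outer loop
vertex -2.056 0.988 1.656
vertex -1.612 0.806 2.214
vertex -1.46 0.574 1.533
endloop
endfacet
facet normal 0.251 0.589 -0.768
outer loop
vertex -2.056 0.988 1.656
vertex -1.46 0.574 1.533
vertex -2.096 0.411 1.2
endloop
endfacet
facet normal -0.457 0.571 -0.682
outer loop
vertex -2.056 0.988 1.656
vertex -2.096 0.411 1.2
vertex -2.642 0.543 1.676
endloop
endfacet
facet normal -0.605 0.796 -0.021
outer loop
vertex -2.056 0.988 1.656
vertex -2.642 0.543 1.676
vertex -2.343 0.787 2.303
endloop
endfacet
facet normal 0.946 0.304 0.108
outer loop
vertex -1.46 0.574 1.533
vertex -1.612 0.806 2.214
vertex -1.378 0.117 2.104
endloop
endfacet
facet normal 0.091 0.511 0.855
outer loop
vertex -1.612 0.806 2.214
vertex -2.343 0.787 2.303
vertex -1.924 0.249 2.58
endloop
endfacet
facet normal -0.908 0.254 0.334
outer loop
vertex -2.343 0.787 2.303
vertex -2.642 0.543 1.676
vertex -2.56 0.086 2.247
endloop
endfacet
facet normal -0.668 -0.109 -0.736
outer loop
vertex -2.642 0.543 1.676
vertex -2.096 0.411 1.2
vertex -2.408 -0.146 1.566
endloop
endfacet
facet normal 0.478 -0.078 -0.875
outer loop
vertex -2.096 0.411 1.2
vertex -1.46 0.574 1.533
vertex -1.677 -0.127 1.477
endloop
endfacet
facet normal 0.457 -0.571 0.682
outer loop
vertex -1.964 -0.328 2.124
vertex -1.378 0.117 2.104
vertex -1.924 0.249 2.58
endloop
endfacet
facet normal -0.251 -0.589 0.768
outer loop
vertex -1.964 -0.328 2.124
vertex -1.924 0.249 2.58
vertex -2.56 0.086 2.247
endloop
endfacet
facet normal -0.540 -0.826 0.161
outer loop
vertex -1.964 -0.328 2.124
vertex -2.56 0.086 2.247
vertex -2.408 -0.146 1.566
endloop
endfacet
facet normal -0.012 -0.953 -0.301
outer loop
vertex -1.964 -0.328 2.124
vertex -2.408 -0.146 1.566
vertex -1.677 -0.127 1.477
endloop
endfacet
facet normal 0.605 -0.796 0.021
outer loop
vertex -1.964 -0.328 2.124
vertex -1.677 -0.127 1.477
vertex -1.378 0.117 2.104
endloop
endfacet
facet normal 0.668 0.109 0.736
outer loop
vertex -1.924 0.249 2.58
vertex -1.378 0.117 2.104
vertex -1.612 0.806 2.214
endloop
endfacet
facet normal -0.478 0.078 0.875
outer loop
vertex -2.56 0.086 2.247
vertex -1.924 0.249 2.58
vertex -2.343 0.787 2.303
endloop
endfacet
facet normal -0.946 -0.304 -0.108
outer loop
vertex -2.408 -0.146 1.566
vertex -2.56 0.086 2.247
vertex -2.642 0.543 1.676
endloop
endfacet
facet normal -0.091 -0.511 -0.855
outer loop
vertex -1.677 -0.127 1.477
vertex -2.408 -0.146 1.566
vertex -2.096 0.411 1.2
endloop
endfacet
facet normal 0.908 -0.254 -0.334
outer loop
vertex -1.378 0.117 2.104
vertex -1.677 -0.127 1.477
vertex -1.46 0.574 1.533
endloop
endfacet
facet normal -0.431 -0.285 -0.856
outer loop
vertex 1.638 2.497 1.205
vertex 1.06 2.801 1.395
vertex 1.527 3.149 1.044
endloop
endfacet
facet normal 0.987 0.155 -0.052
outer loop
vertex 1.638 2.497 1.205
vertex 1.527 3.149 1.044
vertex 1.6 3.159 2.465
endloop
endfacet
facet normal -0.431 -0.285 -0.856
outer loop
vertex 1.527 3.149 1.044
vertex 1.06 2.801 1.395
vertex 0.95 3.452 1.234
endloop
endfacet
facet normal 0.457 0.889 -0.030
outer loop
vertex 1.527 3.149 1.044
vertex 0.95 3.452 1.234
vertex 1.6 3.159 2.465
endloop
endfacet
facet normal -0.431 -0.285 -0.856
outer loop
vertex 0.95 3.452 1.234
vertex 1.06 2.801 1.395
vertex 0.482 3.105 1.585
endloop
endfacet
facet normal -0.345 0.856 0.386
outer loop
vertex 0.95 3.452 1.234
vertex 0.482 3.105 1.585
vertex 1.6 3.159 2.465
endloop
endfacet
facet normal -0.432 -0.286 -0.855
outer loop
vertex 0.482 3.105 1.585
vertex 1.06 2.801 1.395
vertex 0.593 2.454 1.747
endloop
endfacet
facet normal -0.619 0.089 0.781
outer loop
vertex 0.482 3.105 1.585
vertex 0.593 2.454 1.747
vertex 1.6 3.159 2.465
endloop
endfacet
facet normal -0.432 -0.286 -0.855
outer loop
vertex 0.593 2.454 1.747
vertex 1.06 2.801 1.395
vertex 1.171 2.15 1.557
endloop
endfacet
facet normal -0.090 -0.645 0.759
outer loop
vertex 0.593 2.454 1.747
vertex 1.171 2.15 1.557
vertex 1.6 3.159 2.465
endloop
endfacet
facet normal -0.432 -0.286 -0.855
outer loop
vertex 1.171 2.15 1.557
vertex 1.06 2.801 1.395
vertex 1.638 2.497 1.205
endloop
endfacet
facet normal 0.713 -0.612 0.343
outer loop
vertex 1.171 2.15 1.557
vertex 1.638 2.497 1.205
vertex 1.6 3.159 2.465
endloop
endfacet

endsolid


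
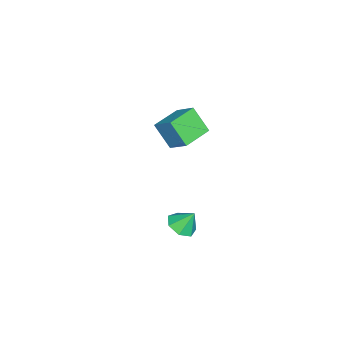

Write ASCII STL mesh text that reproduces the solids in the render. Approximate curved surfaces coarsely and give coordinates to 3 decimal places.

solid 
facet normal 0.098 -0.526 -0.845
outer loop
vertex 3.897 -0.24 1.859
vertex 3.54 -0.788 2.159
vertex 3.277 -0.233 1.783
endloop
endfacet
facet normal 0.010 1.000 0.014
outer loop
vertex 3.897 -0.24 1.859
vertex 3.277 -0.233 1.783
vertex 3.44 -0.252 3.021
endloop
endfacet
facet normal 0.098 -0.526 -0.845
outer loop
vertex 3.277 -0.233 1.783
vertex 3.54 -0.788 2.159
vertex 2.855 -0.644 1.99
endloop
endfacet
facet normal -0.669 0.737 0.099
outer loop
vertex 3.277 -0.233 1.783
vertex 2.855 -0.644 1.99
vertex 3.44 -0.252 3.021
endloop
endfacet
facet normal 0.098 -0.527 -0.844
outer loop
vertex 2.855 -0.644 1.99
vertex 3.54 -0.788 2.159
vertex 2.948 -1.164 2.325
endloop
endfacet
facet normal -0.883 0.132 0.451
outer loop
vertex 2.855 -0.644 1.99
vertex 2.948 -1.164 2.325
vertex 3.44 -0.252 3.021
endloop
endfacet
facet normal 0.097 -0.525 -0.845
outer loop
vertex 2.948 -1.164 2.325
vertex 3.54 -0.788 2.159
vertex 3.487 -1.401 2.534
endloop
endfacet
facet normal -0.471 -0.361 0.805
outer loop
vertex 2.948 -1.164 2.325
vertex 3.487 -1.401 2.534
vertex 3.44 -0.252 3.021
endloop
endfacet
facet normal 0.098 -0.525 -0.845
outer loop
vertex 3.487 -1.401 2.534
vertex 3.54 -0.788 2.159
vertex 4.066 -1.176 2.461
endloop
endfacet
facet normal 0.256 -0.368 0.894
outer loop
vertex 3.487 -1.401 2.534
vertex 4.066 -1.176 2.461
vertex 3.44 -0.252 3.021
endloop
endfacet
facet normal 0.097 -0.526 -0.845
outer loop
vertex 4.066 -1.176 2.461
vertex 3.54 -0.788 2.159
vertex 4.248 -0.66 2.161
endloop
endfacet
facet normal 0.750 0.114 0.651
outer loop
vertex 4.066 -1.176 2.461
vertex 4.248 -0.66 2.161
vertex 3.44 -0.252 3.021
endloop
endfacet
facet normal 0.097 -0.526 -0.845
outer loop
vertex 4.248 -0.66 2.161
vertex 3.54 -0.788 2.159
vertex 3.897 -0.24 1.859
endloop
endfacet
facet normal 0.641 0.722 0.260
outer loop
vertex 4.248 -0.66 2.161
vertex 3.897 -0.24 1.859
vertex 3.44 -0.252 3.021
endloop
endfacet
facet normal -0.916 0.396 0.068
outer loop
vertex -2.983 -3.231 3.866
vertex -2.529 -2.315 4.653
vertex -2.705 -2.392 2.729
endloop
endfacet
facet normal -0.352 -0.710 -0.610
outer loop
vertex -1.331 -2.985 2.627
vertex -2.983 -3.231 3.866
vertex -2.705 -2.392 2.729
endloop
endfacet
facet normal -0.916 0.395 0.068
outer loop
vertex -2.705 -2.392 2.729
vertex -2.529 -2.315 4.653
vertex -2.252 -1.476 3.516
endloop
endfacet
facet normal 0.193 0.583 -0.789
outer loop
vertex -2.252 -1.476 3.516
vertex -1.331 -2.985 2.627
vertex -2.705 -2.392 2.729
endloop
endfacet
facet normal -0.193 -0.583 0.789
outer loop
vertex -2.983 -3.231 3.866
vertex -1.155 -2.908 4.551
vertex -2.529 -2.315 4.653
endloop
endfacet
facet normal -0.352 -0.710 -0.610
outer loop
vertex -1.608 -3.824 3.764
vertex -2.983 -3.231 3.866
vertex -1.331 -2.985 2.627
endloop
endfacet
facet normal -0.193 -0.583 0.789
outer loop
vertex -1.608 -3.824 3.764
vertex -1.155 -2.908 4.551
vertex -2.983 -3.231 3.866
endloop
endfacet
facet normal 0.352 0.710 0.610
outer loop
vertex -2.529 -2.315 4.653
vertex -1.155 -2.908 4.551
vertex -2.252 -1.476 3.516
endloop
endfacet
facet normal 0.193 0.583 -0.789
outer loop
vertex -0.877 -2.069 3.414
vertex -1.331 -2.985 2.627
vertex -2.252 -1.476 3.516
endloop
endfacet
facet normal 0.352 0.710 0.610
outer loop
vertex -2.252 -1.476 3.516
vertex -1.155 -2.908 4.551
vertex -0.877 -2.069 3.414
endloop
endfacet
facet normal 0.916 -0.395 -0.068
outer loop
vertex -0.877 -2.069 3.414
vertex -1.608 -3.824 3.764
vertex -1.331 -2.985 2.627
endloop
endfacet
facet normal 0.916 -0.395 -0.068
outer loop
vertex -1.155 -2.908 4.551
vertex -1.608 -3.824 3.764
vertex -0.877 -2.069 3.414
endloop
endfacet

endsolid


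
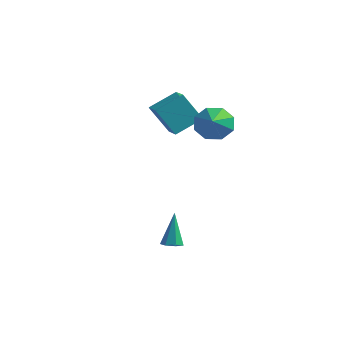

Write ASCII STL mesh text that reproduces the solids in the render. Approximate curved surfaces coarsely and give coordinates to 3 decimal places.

solid 
facet normal -0.452 0.715 -0.534
outer loop
vertex 4.232 2.479 3.143
vertex 3.542 1.774 2.783
vertex 3.582 2.418 3.611
endloop
endfacet
facet normal 0.566 0.168 0.807
outer loop
vertex 4.232 2.479 3.143
vertex 3.582 2.418 3.611
vertex 4.178 0.766 3.537
endloop
endfacet
facet normal -0.450 0.715 -0.535
outer loop
vertex 3.582 2.418 3.611
vertex 3.542 1.774 2.783
vertex 2.908 1.981 3.594
endloop
endfacet
facet normal 0.003 -0.044 0.999
outer loop
vertex 3.582 2.418 3.611
vertex 2.908 1.981 3.594
vertex 4.178 0.766 3.537
endloop
endfacet
facet normal -0.451 0.714 -0.535
outer loop
vertex 2.908 1.981 3.594
vertex 3.542 1.774 2.783
vertex 2.606 1.422 3.102
endloop
endfacet
facet normal -0.411 -0.467 0.783
outer loop
vertex 2.908 1.981 3.594
vertex 2.606 1.422 3.102
vertex 4.178 0.766 3.537
endloop
endfacet
facet normal -0.451 0.715 -0.535
outer loop
vertex 2.606 1.422 3.102
vertex 3.542 1.774 2.783
vertex 2.852 1.069 2.423
endloop
endfacet
facet normal -0.435 -0.854 0.286
outer loop
vertex 2.606 1.422 3.102
vertex 2.852 1.069 2.423
vertex 4.178 0.766 3.537
endloop
endfacet
facet normal -0.451 0.714 -0.535
outer loop
vertex 2.852 1.069 2.423
vertex 3.542 1.774 2.783
vertex 3.503 1.129 1.955
endloop
endfacet
facet normal -0.054 -0.978 -0.201
outer loop
vertex 2.852 1.069 2.423
vertex 3.503 1.129 1.955
vertex 4.178 0.766 3.537
endloop
endfacet
facet normal -0.451 0.714 -0.535
outer loop
vertex 3.503 1.129 1.955
vertex 3.542 1.774 2.783
vertex 4.176 1.567 1.972
endloop
endfacet
facet normal 0.509 -0.766 -0.393
outer loop
vertex 3.503 1.129 1.955
vertex 4.176 1.567 1.972
vertex 4.178 0.766 3.537
endloop
endfacet
facet normal -0.451 0.715 -0.535
outer loop
vertex 4.176 1.567 1.972
vertex 3.542 1.774 2.783
vertex 4.479 2.126 2.464
endloop
endfacet
facet normal 0.922 -0.344 -0.177
outer loop
vertex 4.176 1.567 1.972
vertex 4.479 2.126 2.464
vertex 4.178 0.766 3.537
endloop
endfacet
facet normal -0.451 0.714 -0.535
outer loop
vertex 4.479 2.126 2.464
vertex 3.542 1.774 2.783
vertex 4.232 2.479 3.143
endloop
endfacet
facet normal 0.946 0.044 0.321
outer loop
vertex 4.479 2.126 2.464
vertex 4.232 2.479 3.143
vertex 4.178 0.766 3.537
endloop
endfacet
facet normal 0.177 -0.322 -0.930
outer loop
vertex 3.966 -1.802 -4.112
vertex 3.502 -1.494 -4.307
vertex 4.064 -1.321 -4.26
endloop
endfacet
facet normal 0.885 -0.038 0.464
outer loop
vertex 3.966 -1.802 -4.112
vertex 4.064 -1.321 -4.26
vertex 3.158 -0.866 -2.493
endloop
endfacet
facet normal 0.177 -0.322 -0.930
outer loop
vertex 4.064 -1.321 -4.26
vertex 3.502 -1.494 -4.307
vertex 3.739 -0.971 -4.443
endloop
endfacet
facet normal 0.679 0.716 0.164
outer loop
vertex 4.064 -1.321 -4.26
vertex 3.739 -0.971 -4.443
vertex 3.158 -0.866 -2.493
endloop
endfacet
facet normal 0.178 -0.322 -0.930
outer loop
vertex 3.739 -0.971 -4.443
vertex 3.502 -1.494 -4.307
vertex 3.235 -1.015 -4.524
endloop
endfacet
facet normal -0.075 0.994 -0.076
outer loop
vertex 3.739 -0.971 -4.443
vertex 3.235 -1.015 -4.524
vertex 3.158 -0.866 -2.493
endloop
endfacet
facet normal 0.176 -0.323 -0.930
outer loop
vertex 3.235 -1.015 -4.524
vertex 3.502 -1.494 -4.307
vertex 2.932 -1.419 -4.441
endloop
endfacet
facet normal -0.805 0.589 -0.074
outer loop
vertex 3.235 -1.015 -4.524
vertex 2.932 -1.419 -4.441
vertex 3.158 -0.866 -2.493
endloop
endfacet
facet normal 0.176 -0.323 -0.930
outer loop
vertex 2.932 -1.419 -4.441
vertex 3.502 -1.494 -4.307
vertex 3.059 -1.88 -4.257
endloop
endfacet
facet normal -0.965 -0.199 0.168
outer loop
vertex 2.932 -1.419 -4.441
vertex 3.059 -1.88 -4.257
vertex 3.158 -0.866 -2.493
endloop
endfacet
facet normal 0.176 -0.322 -0.930
outer loop
vertex 3.059 -1.88 -4.257
vertex 3.502 -1.494 -4.307
vertex 3.519 -2.05 -4.111
endloop
endfacet
facet normal -0.433 -0.771 0.467
outer loop
vertex 3.059 -1.88 -4.257
vertex 3.519 -2.05 -4.111
vertex 3.158 -0.866 -2.493
endloop
endfacet
facet normal 0.177 -0.322 -0.930
outer loop
vertex 3.519 -2.05 -4.111
vertex 3.502 -1.494 -4.307
vertex 3.966 -1.802 -4.112
endloop
endfacet
facet normal 0.390 -0.700 0.599
outer loop
vertex 3.519 -2.05 -4.111
vertex 3.966 -1.802 -4.112
vertex 3.158 -0.866 -2.493
endloop
endfacet
facet normal -0.477 -0.247 0.844
outer loop
vertex 0.385 1.129 2.998
vertex 1.056 2.495 3.777
vertex -0.567 1.793 2.654
endloop
endfacet
facet normal -0.392 -0.799 -0.456
outer loop
vertex 0.344 2.265 1.043
vertex 0.385 1.129 2.998
vertex -0.567 1.793 2.654
endloop
endfacet
facet normal -0.477 -0.247 0.844
outer loop
vertex -0.567 1.793 2.654
vertex 1.056 2.495 3.777
vertex 0.105 3.159 3.434
endloop
endfacet
facet normal -0.786 0.549 -0.284
outer loop
vertex 0.105 3.159 3.434
vertex 0.344 2.265 1.043
vertex -0.567 1.793 2.654
endloop
endfacet
facet normal 0.787 -0.548 0.284
outer loop
vertex 0.385 1.129 2.998
vertex 1.967 2.967 2.166
vertex 1.056 2.495 3.777
endloop
endfacet
facet normal -0.393 -0.799 -0.456
outer loop
vertex 1.295 1.601 1.386
vertex 0.385 1.129 2.998
vertex 0.344 2.265 1.043
endloop
endfacet
facet normal 0.787 -0.549 0.283
outer loop
vertex 1.295 1.601 1.386
vertex 1.967 2.967 2.166
vertex 0.385 1.129 2.998
endloop
endfacet
facet normal 0.393 0.798 0.456
outer loop
vertex 1.056 2.495 3.777
vertex 1.967 2.967 2.166
vertex 0.105 3.159 3.434
endloop
endfacet
facet normal -0.787 0.548 -0.284
outer loop
vertex 1.015 3.631 1.822
vertex 0.344 2.265 1.043
vertex 0.105 3.159 3.434
endloop
endfacet
facet normal 0.393 0.799 0.456
outer loop
vertex 0.105 3.159 3.434
vertex 1.967 2.967 2.166
vertex 1.015 3.631 1.822
endloop
endfacet
facet normal 0.477 0.247 -0.844
outer loop
vertex 1.015 3.631 1.822
vertex 1.295 1.601 1.386
vertex 0.344 2.265 1.043
endloop
endfacet
facet normal 0.477 0.247 -0.843
outer loop
vertex 1.967 2.967 2.166
vertex 1.295 1.601 1.386
vertex 1.015 3.631 1.822
endloop
endfacet

endsolid


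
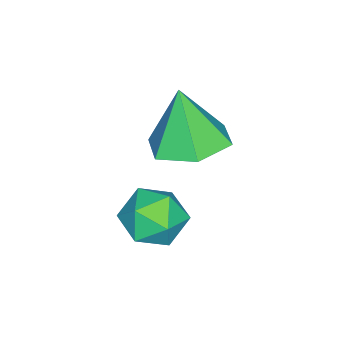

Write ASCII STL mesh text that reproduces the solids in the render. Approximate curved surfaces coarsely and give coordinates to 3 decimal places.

solid 
facet normal -0.655 0.580 0.484
outer loop
vertex 2.879 -2.636 -3.216
vertex 2.443 -3.261 -3.057
vertex 3.003 -3.041 -2.563
endloop
endfacet
facet normal 0.004 0.850 0.527
outer loop
vertex 2.879 -2.636 -3.216
vertex 3.003 -3.041 -2.563
vertex 3.606 -2.784 -2.982
endloop
endfacet
facet normal 0.240 0.961 -0.137
outer loop
vertex 2.879 -2.636 -3.216
vertex 3.606 -2.784 -2.982
vertex 3.419 -2.845 -3.735
endloop
endfacet
facet normal -0.274 0.759 -0.591
outer loop
vertex 2.879 -2.636 -3.216
vertex 3.419 -2.845 -3.735
vertex 2.7 -3.14 -3.781
endloop
endfacet
facet normal -0.826 0.524 -0.206
outer loop
vertex 2.879 -2.636 -3.216
vertex 2.7 -3.14 -3.781
vertex 2.443 -3.261 -3.057
endloop
endfacet
facet normal 0.424 0.360 0.831
outer loop
vertex 3.606 -2.784 -2.982
vertex 3.003 -3.041 -2.563
vertex 3.62 -3.5 -2.679
endloop
endfacet
facet normal -0.642 -0.077 0.762
outer loop
vertex 3.003 -3.041 -2.563
vertex 2.443 -3.261 -3.057
vertex 2.901 -3.795 -2.725
endloop
endfacet
facet normal -0.920 -0.168 -0.355
outer loop
vertex 2.443 -3.261 -3.057
vertex 2.7 -3.14 -3.781
vertex 2.714 -3.856 -3.478
endloop
endfacet
facet normal -0.025 0.213 -0.977
outer loop
vertex 2.7 -3.14 -3.781
vertex 3.419 -2.845 -3.735
vertex 3.317 -3.599 -3.897
endloop
endfacet
facet normal 0.806 0.540 -0.244
outer loop
vertex 3.419 -2.845 -3.735
vertex 3.606 -2.784 -2.982
vertex 3.877 -3.379 -3.403
endloop
endfacet
facet normal 0.274 -0.759 0.591
outer loop
vertex 3.441 -4.004 -3.244
vertex 3.62 -3.5 -2.679
vertex 2.901 -3.795 -2.725
endloop
endfacet
facet normal -0.240 -0.961 0.137
outer loop
vertex 3.441 -4.004 -3.244
vertex 2.901 -3.795 -2.725
vertex 2.714 -3.856 -3.478
endloop
endfacet
facet normal -0.004 -0.850 -0.527
outer loop
vertex 3.441 -4.004 -3.244
vertex 2.714 -3.856 -3.478
vertex 3.317 -3.599 -3.897
endloop
endfacet
facet normal 0.655 -0.580 -0.484
outer loop
vertex 3.441 -4.004 -3.244
vertex 3.317 -3.599 -3.897
vertex 3.877 -3.379 -3.403
endloop
endfacet
facet normal 0.826 -0.524 0.206
outer loop
vertex 3.441 -4.004 -3.244
vertex 3.877 -3.379 -3.403
vertex 3.62 -3.5 -2.679
endloop
endfacet
facet normal 0.025 -0.213 0.977
outer loop
vertex 2.901 -3.795 -2.725
vertex 3.62 -3.5 -2.679
vertex 3.003 -3.041 -2.563
endloop
endfacet
facet normal -0.806 -0.540 0.244
outer loop
vertex 2.714 -3.856 -3.478
vertex 2.901 -3.795 -2.725
vertex 2.443 -3.261 -3.057
endloop
endfacet
facet normal -0.424 -0.360 -0.831
outer loop
vertex 3.317 -3.599 -3.897
vertex 2.714 -3.856 -3.478
vertex 2.7 -3.14 -3.781
endloop
endfacet
facet normal 0.642 0.077 -0.762
outer loop
vertex 3.877 -3.379 -3.403
vertex 3.317 -3.599 -3.897
vertex 3.419 -2.845 -3.735
endloop
endfacet
facet normal 0.920 0.168 0.355
outer loop
vertex 3.62 -3.5 -2.679
vertex 3.877 -3.379 -3.403
vertex 3.606 -2.784 -2.982
endloop
endfacet
facet normal 0.117 0.232 -0.966
outer loop
vertex 2.466 -2.679 -1.751
vertex 1.737 -3.198 -1.964
vertex 1.625 -2.307 -1.764
endloop
endfacet
facet normal 0.285 0.669 0.687
outer loop
vertex 2.466 -2.679 -1.751
vertex 1.625 -2.307 -1.764
vertex 1.563 -3.542 -0.536
endloop
endfacet
facet normal 0.117 0.232 -0.966
outer loop
vertex 1.625 -2.307 -1.764
vertex 1.737 -3.198 -1.964
vertex 0.895 -2.826 -1.977
endloop
endfacet
facet normal -0.582 0.588 0.562
outer loop
vertex 1.625 -2.307 -1.764
vertex 0.895 -2.826 -1.977
vertex 1.563 -3.542 -0.536
endloop
endfacet
facet normal 0.118 0.233 -0.965
outer loop
vertex 0.895 -2.826 -1.977
vertex 1.737 -3.198 -1.964
vertex 1.007 -3.716 -2.178
endloop
endfacet
facet normal -0.923 -0.191 0.333
outer loop
vertex 0.895 -2.826 -1.977
vertex 1.007 -3.716 -2.178
vertex 1.563 -3.542 -0.536
endloop
endfacet
facet normal 0.118 0.232 -0.965
outer loop
vertex 1.007 -3.716 -2.178
vertex 1.737 -3.198 -1.964
vertex 1.848 -4.089 -2.165
endloop
endfacet
facet normal -0.398 -0.889 0.229
outer loop
vertex 1.007 -3.716 -2.178
vertex 1.848 -4.089 -2.165
vertex 1.563 -3.542 -0.536
endloop
endfacet
facet normal 0.117 0.232 -0.966
outer loop
vertex 1.848 -4.089 -2.165
vertex 1.737 -3.198 -1.964
vertex 2.578 -3.57 -1.952
endloop
endfacet
facet normal 0.471 -0.808 0.354
outer loop
vertex 1.848 -4.089 -2.165
vertex 2.578 -3.57 -1.952
vertex 1.563 -3.542 -0.536
endloop
endfacet
facet normal 0.117 0.232 -0.966
outer loop
vertex 2.578 -3.57 -1.952
vertex 1.737 -3.198 -1.964
vertex 2.466 -2.679 -1.751
endloop
endfacet
facet normal 0.812 -0.029 0.583
outer loop
vertex 2.578 -3.57 -1.952
vertex 2.466 -2.679 -1.751
vertex 1.563 -3.542 -0.536
endloop
endfacet

endsolid


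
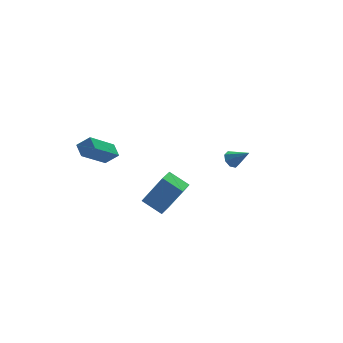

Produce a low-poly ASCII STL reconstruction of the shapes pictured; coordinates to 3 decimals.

solid 
facet normal -0.709 -0.231 0.666
outer loop
vertex -3.939 2.418 -0.906
vertex -4.606 2.711 -1.515
vertex -3.987 1.643 -1.226
endloop
endfacet
facet normal 0.703 -0.308 0.641
outer loop
vertex -2.434 2.149 -2.685
vertex -3.939 2.418 -0.906
vertex -3.987 1.643 -1.226
endloop
endfacet
facet normal -0.709 -0.230 0.667
outer loop
vertex -3.987 1.643 -1.226
vertex -4.606 2.711 -1.515
vertex -4.655 1.936 -1.835
endloop
endfacet
facet normal -0.057 -0.923 -0.381
outer loop
vertex -4.655 1.936 -1.835
vertex -2.434 2.149 -2.685
vertex -3.987 1.643 -1.226
endloop
endfacet
facet normal 0.057 0.923 0.381
outer loop
vertex -3.939 2.418 -0.906
vertex -3.053 3.217 -2.974
vertex -4.606 2.711 -1.515
endloop
endfacet
facet normal 0.703 -0.309 0.641
outer loop
vertex -2.385 2.924 -2.365
vertex -3.939 2.418 -0.906
vertex -2.434 2.149 -2.685
endloop
endfacet
facet normal 0.057 0.923 0.381
outer loop
vertex -2.385 2.924 -2.365
vertex -3.053 3.217 -2.974
vertex -3.939 2.418 -0.906
endloop
endfacet
facet normal -0.703 0.309 -0.641
outer loop
vertex -4.606 2.711 -1.515
vertex -3.053 3.217 -2.974
vertex -4.655 1.936 -1.835
endloop
endfacet
facet normal -0.057 -0.923 -0.381
outer loop
vertex -3.101 2.442 -3.294
vertex -2.434 2.149 -2.685
vertex -4.655 1.936 -1.835
endloop
endfacet
facet normal -0.703 0.308 -0.641
outer loop
vertex -4.655 1.936 -1.835
vertex -3.053 3.217 -2.974
vertex -3.101 2.442 -3.294
endloop
endfacet
facet normal 0.709 0.230 -0.666
outer loop
vertex -3.101 2.442 -3.294
vertex -2.385 2.924 -2.365
vertex -2.434 2.149 -2.685
endloop
endfacet
facet normal 0.709 0.231 -0.666
outer loop
vertex -3.053 3.217 -2.974
vertex -2.385 2.924 -2.365
vertex -3.101 2.442 -3.294
endloop
endfacet
facet normal -0.671 -0.689 0.273
outer loop
vertex -1.59 -3.954 -1.395
vertex -2.283 -3.043 -0.801
vertex -2.595 -3.635 -3.058
endloop
endfacet
facet normal 0.538 -0.706 -0.460
outer loop
vertex -1.857 -2.877 -3.359
vertex -1.59 -3.954 -1.395
vertex -2.595 -3.635 -3.058
endloop
endfacet
facet normal -0.671 -0.689 0.273
outer loop
vertex -2.595 -3.635 -3.058
vertex -2.283 -3.043 -0.801
vertex -3.289 -2.723 -2.465
endloop
endfacet
facet normal -0.510 0.161 -0.845
outer loop
vertex -3.289 -2.723 -2.465
vertex -1.857 -2.877 -3.359
vertex -2.595 -3.635 -3.058
endloop
endfacet
facet normal 0.511 -0.162 0.844
outer loop
vertex -1.59 -3.954 -1.395
vertex -1.545 -2.285 -1.102
vertex -2.283 -3.043 -0.801
endloop
endfacet
facet normal 0.537 -0.707 -0.461
outer loop
vertex -0.851 -3.197 -1.695
vertex -1.59 -3.954 -1.395
vertex -1.857 -2.877 -3.359
endloop
endfacet
facet normal 0.509 -0.162 0.845
outer loop
vertex -0.851 -3.197 -1.695
vertex -1.545 -2.285 -1.102
vertex -1.59 -3.954 -1.395
endloop
endfacet
facet normal -0.537 0.706 0.461
outer loop
vertex -2.283 -3.043 -0.801
vertex -1.545 -2.285 -1.102
vertex -3.289 -2.723 -2.465
endloop
endfacet
facet normal -0.510 0.163 -0.845
outer loop
vertex -2.55 -1.966 -2.765
vertex -1.857 -2.877 -3.359
vertex -3.289 -2.723 -2.465
endloop
endfacet
facet normal -0.537 0.707 0.460
outer loop
vertex -3.289 -2.723 -2.465
vertex -1.545 -2.285 -1.102
vertex -2.55 -1.966 -2.765
endloop
endfacet
facet normal 0.671 0.689 -0.273
outer loop
vertex -2.55 -1.966 -2.765
vertex -0.851 -3.197 -1.695
vertex -1.857 -2.877 -3.359
endloop
endfacet
facet normal 0.671 0.689 -0.274
outer loop
vertex -1.545 -2.285 -1.102
vertex -0.851 -3.197 -1.695
vertex -2.55 -1.966 -2.765
endloop
endfacet
facet normal -0.479 0.578 -0.661
outer loop
vertex 3.834 0.422 -4.263
vertex 3.461 0.575 -3.859
vertex 3.961 0.778 -4.044
endloop
endfacet
facet normal 0.946 -0.168 -0.276
outer loop
vertex 3.834 0.422 -4.263
vertex 3.961 0.778 -4.044
vertex 4.099 -0.195 -2.981
endloop
endfacet
facet normal -0.479 0.578 -0.660
outer loop
vertex 3.961 0.778 -4.044
vertex 3.461 0.575 -3.859
vertex 3.795 1.014 -3.717
endloop
endfacet
facet normal 0.912 0.355 0.207
outer loop
vertex 3.961 0.778 -4.044
vertex 3.795 1.014 -3.717
vertex 4.099 -0.195 -2.981
endloop
endfacet
facet normal -0.480 0.578 -0.660
outer loop
vertex 3.795 1.014 -3.717
vertex 3.461 0.575 -3.859
vertex 3.434 0.993 -3.473
endloop
endfacet
facet normal 0.448 0.544 0.709
outer loop
vertex 3.795 1.014 -3.717
vertex 3.434 0.993 -3.473
vertex 4.099 -0.195 -2.981
endloop
endfacet
facet normal -0.480 0.578 -0.660
outer loop
vertex 3.434 0.993 -3.473
vertex 3.461 0.575 -3.859
vertex 3.089 0.727 -3.455
endloop
endfacet
facet normal -0.175 0.291 0.940
outer loop
vertex 3.434 0.993 -3.473
vertex 3.089 0.727 -3.455
vertex 4.099 -0.195 -2.981
endloop
endfacet
facet normal -0.480 0.579 -0.660
outer loop
vertex 3.089 0.727 -3.455
vertex 3.461 0.575 -3.859
vertex 2.962 0.372 -3.674
endloop
endfacet
facet normal -0.593 -0.258 0.762
outer loop
vertex 3.089 0.727 -3.455
vertex 2.962 0.372 -3.674
vertex 4.099 -0.195 -2.981
endloop
endfacet
facet normal -0.480 0.579 -0.659
outer loop
vertex 2.962 0.372 -3.674
vertex 3.461 0.575 -3.859
vertex 3.127 0.135 -4.002
endloop
endfacet
facet normal -0.560 -0.779 0.281
outer loop
vertex 2.962 0.372 -3.674
vertex 3.127 0.135 -4.002
vertex 4.099 -0.195 -2.981
endloop
endfacet
facet normal -0.478 0.578 -0.662
outer loop
vertex 3.127 0.135 -4.002
vertex 3.461 0.575 -3.859
vertex 3.489 0.156 -4.245
endloop
endfacet
facet normal -0.094 -0.970 -0.224
outer loop
vertex 3.127 0.135 -4.002
vertex 3.489 0.156 -4.245
vertex 4.099 -0.195 -2.981
endloop
endfacet
facet normal -0.479 0.577 -0.661
outer loop
vertex 3.489 0.156 -4.245
vertex 3.461 0.575 -3.859
vertex 3.834 0.422 -4.263
endloop
endfacet
facet normal 0.529 -0.717 -0.454
outer loop
vertex 3.489 0.156 -4.245
vertex 3.834 0.422 -4.263
vertex 4.099 -0.195 -2.981
endloop
endfacet

endsolid


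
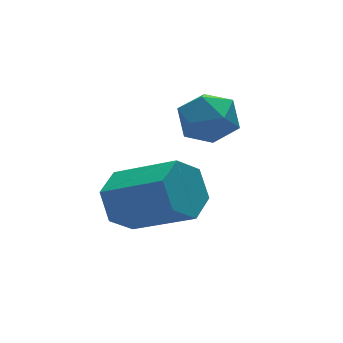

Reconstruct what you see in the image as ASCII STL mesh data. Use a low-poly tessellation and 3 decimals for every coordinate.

solid 
facet normal -0.481 0.705 -0.521
outer loop
vertex -0.864 1.85 1.438
vertex -1.496 1.352 1.348
vertex -1.459 1.849 1.987
endloop
endfacet
facet normal 0.477 0.710 0.518
outer loop
vertex -0.864 1.85 1.438
vertex -1.459 1.849 1.987
vertex 0.028 0.547 2.402
endloop
endfacet
facet normal 0.476 0.709 0.520
outer loop
vertex 0.028 0.547 2.402
vertex -1.459 1.849 1.987
vertex -0.568 0.545 2.95
endloop
endfacet
facet normal 0.482 -0.704 0.521
outer loop
vertex 0.028 0.547 2.402
vertex -0.568 0.545 2.95
vertex -0.604 0.048 2.312
endloop
endfacet
facet normal -0.482 0.705 -0.520
outer loop
vertex -1.459 1.849 1.987
vertex -1.496 1.352 1.348
vertex -2.091 1.35 1.897
endloop
endfacet
facet normal -0.399 0.353 0.847
outer loop
vertex -1.459 1.849 1.987
vertex -2.091 1.35 1.897
vertex -0.568 0.545 2.95
endloop
endfacet
facet normal -0.398 0.354 0.846
outer loop
vertex -0.568 0.545 2.95
vertex -2.091 1.35 1.897
vertex -1.2 0.047 2.861
endloop
endfacet
facet normal 0.482 -0.704 0.522
outer loop
vertex -0.568 0.545 2.95
vertex -1.2 0.047 2.861
vertex -0.604 0.048 2.312
endloop
endfacet
facet normal -0.482 0.705 -0.520
outer loop
vertex -2.091 1.35 1.897
vertex -1.496 1.352 1.348
vertex -2.128 0.853 1.258
endloop
endfacet
facet normal -0.875 -0.356 0.328
outer loop
vertex -2.091 1.35 1.897
vertex -2.128 0.853 1.258
vertex -1.2 0.047 2.861
endloop
endfacet
facet normal -0.875 -0.357 0.327
outer loop
vertex -1.2 0.047 2.861
vertex -2.128 0.853 1.258
vertex -1.236 -0.45 2.222
endloop
endfacet
facet normal 0.481 -0.705 0.521
outer loop
vertex -1.2 0.047 2.861
vertex -1.236 -0.45 2.222
vertex -0.604 0.048 2.312
endloop
endfacet
facet normal -0.482 0.704 -0.521
outer loop
vertex -2.128 0.853 1.258
vertex -1.496 1.352 1.348
vertex -1.532 0.855 0.71
endloop
endfacet
facet normal -0.475 -0.710 -0.520
outer loop
vertex -2.128 0.853 1.258
vertex -1.532 0.855 0.71
vertex -1.236 -0.45 2.222
endloop
endfacet
facet normal -0.477 -0.709 -0.519
outer loop
vertex -1.236 -0.45 2.222
vertex -1.532 0.855 0.71
vertex -0.641 -0.449 1.673
endloop
endfacet
facet normal 0.481 -0.705 0.521
outer loop
vertex -1.236 -0.45 2.222
vertex -0.641 -0.449 1.673
vertex -0.604 0.048 2.312
endloop
endfacet
facet normal -0.482 0.704 -0.522
outer loop
vertex -1.532 0.855 0.71
vertex -1.496 1.352 1.348
vertex -0.9 1.353 0.799
endloop
endfacet
facet normal 0.398 -0.353 -0.847
outer loop
vertex -1.532 0.855 0.71
vertex -0.9 1.353 0.799
vertex -0.641 -0.449 1.673
endloop
endfacet
facet normal 0.399 -0.353 -0.846
outer loop
vertex -0.641 -0.449 1.673
vertex -0.9 1.353 0.799
vertex -0.009 0.05 1.763
endloop
endfacet
facet normal 0.482 -0.705 0.520
outer loop
vertex -0.641 -0.449 1.673
vertex -0.009 0.05 1.763
vertex -0.604 0.048 2.312
endloop
endfacet
facet normal -0.481 0.705 -0.521
outer loop
vertex -0.9 1.353 0.799
vertex -1.496 1.352 1.348
vertex -0.864 1.85 1.438
endloop
endfacet
facet normal 0.875 0.357 -0.327
outer loop
vertex -0.9 1.353 0.799
vertex -0.864 1.85 1.438
vertex -0.009 0.05 1.763
endloop
endfacet
facet normal 0.875 0.356 -0.328
outer loop
vertex -0.009 0.05 1.763
vertex -0.864 1.85 1.438
vertex 0.028 0.547 2.402
endloop
endfacet
facet normal 0.482 -0.705 0.520
outer loop
vertex -0.009 0.05 1.763
vertex 0.028 0.547 2.402
vertex -0.604 0.048 2.312
endloop
endfacet
facet normal 0.394 0.342 0.853
outer loop
vertex 0.745 1.563 4.061
vertex 0.354 1.009 4.464
vertex 1.078 0.86 4.189
endloop
endfacet
facet normal 0.838 0.452 0.304
outer loop
vertex 0.745 1.563 4.061
vertex 1.078 0.86 4.189
vertex 1.147 1.206 3.484
endloop
endfacet
facet normal 0.496 0.849 -0.180
outer loop
vertex 0.745 1.563 4.061
vertex 1.147 1.206 3.484
vertex 0.466 1.57 3.324
endloop
endfacet
facet normal -0.159 0.985 0.070
outer loop
vertex 0.745 1.563 4.061
vertex 0.466 1.57 3.324
vertex -0.024 1.448 3.929
endloop
endfacet
facet normal -0.222 0.671 0.707
outer loop
vertex 0.745 1.563 4.061
vertex -0.024 1.448 3.929
vertex 0.354 1.009 4.464
endloop
endfacet
facet normal 0.983 -0.181 0.007
outer loop
vertex 1.147 1.206 3.484
vertex 1.078 0.86 4.189
vertex 1.004 0.432 3.531
endloop
endfacet
facet normal 0.266 -0.359 0.895
outer loop
vertex 1.078 0.86 4.189
vertex 0.354 1.009 4.464
vertex 0.514 0.31 4.136
endloop
endfacet
facet normal -0.731 0.175 0.660
outer loop
vertex 0.354 1.009 4.464
vertex -0.024 1.448 3.929
vertex -0.167 0.674 3.976
endloop
endfacet
facet normal -0.630 0.682 -0.373
outer loop
vertex -0.024 1.448 3.929
vertex 0.466 1.57 3.324
vertex -0.098 1.02 3.271
endloop
endfacet
facet normal 0.429 0.462 -0.776
outer loop
vertex 0.466 1.57 3.324
vertex 1.147 1.206 3.484
vertex 0.626 0.871 2.996
endloop
endfacet
facet normal 0.159 -0.985 -0.070
outer loop
vertex 0.235 0.317 3.399
vertex 1.004 0.432 3.531
vertex 0.514 0.31 4.136
endloop
endfacet
facet normal -0.496 -0.849 0.180
outer loop
vertex 0.235 0.317 3.399
vertex 0.514 0.31 4.136
vertex -0.167 0.674 3.976
endloop
endfacet
facet normal -0.838 -0.452 -0.304
outer loop
vertex 0.235 0.317 3.399
vertex -0.167 0.674 3.976
vertex -0.098 1.02 3.271
endloop
endfacet
facet normal -0.394 -0.342 -0.853
outer loop
vertex 0.235 0.317 3.399
vertex -0.098 1.02 3.271
vertex 0.626 0.871 2.996
endloop
endfacet
facet normal 0.222 -0.671 -0.707
outer loop
vertex 0.235 0.317 3.399
vertex 0.626 0.871 2.996
vertex 1.004 0.432 3.531
endloop
endfacet
facet normal 0.630 -0.682 0.373
outer loop
vertex 0.514 0.31 4.136
vertex 1.004 0.432 3.531
vertex 1.078 0.86 4.189
endloop
endfacet
facet normal -0.429 -0.462 0.776
outer loop
vertex -0.167 0.674 3.976
vertex 0.514 0.31 4.136
vertex 0.354 1.009 4.464
endloop
endfacet
facet normal -0.983 0.181 -0.007
outer loop
vertex -0.098 1.02 3.271
vertex -0.167 0.674 3.976
vertex -0.024 1.448 3.929
endloop
endfacet
facet normal -0.266 0.359 -0.895
outer loop
vertex 0.626 0.871 2.996
vertex -0.098 1.02 3.271
vertex 0.466 1.57 3.324
endloop
endfacet
facet normal 0.731 -0.175 -0.660
outer loop
vertex 1.004 0.432 3.531
vertex 0.626 0.871 2.996
vertex 1.147 1.206 3.484
endloop
endfacet

endsolid
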